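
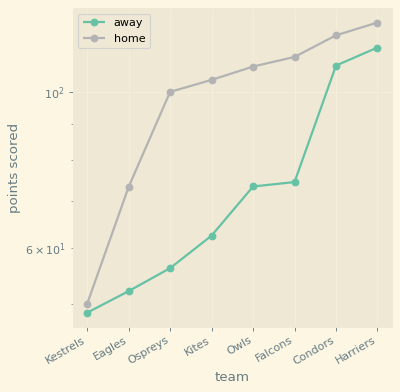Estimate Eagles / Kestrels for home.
≈ 1.4×

Eagles ≈ 70, Kestrels ≈ 50; 70/50 ≈ 1.4.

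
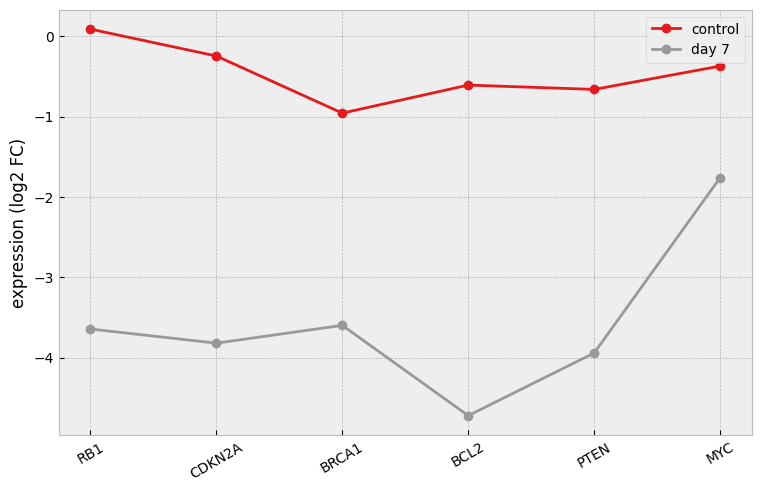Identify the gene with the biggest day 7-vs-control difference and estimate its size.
BCL2: day 7 ≈ -4.5, control ≈ -0.5 → gap ≈ 4.0. Next-largest (RB1) is only ≈ 3.5.

BCL2, ≈ 4.0 log2 FC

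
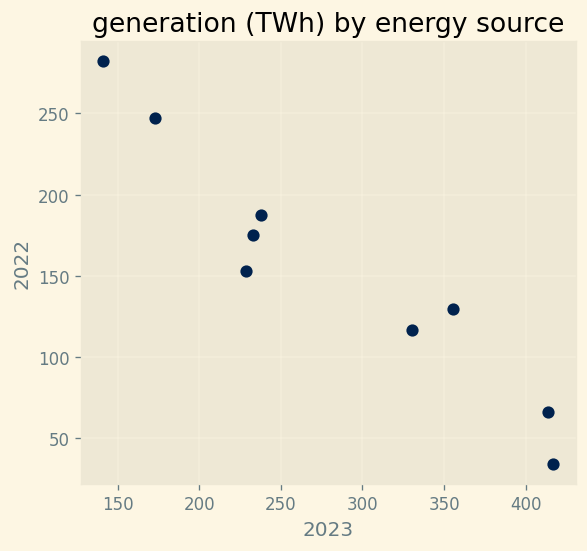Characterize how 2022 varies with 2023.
negative, strong

Points are negatively correlated; strong (|r| ≈ 1.0).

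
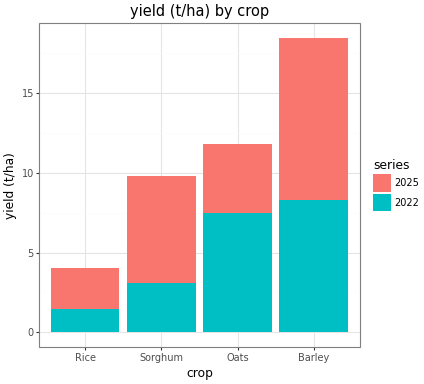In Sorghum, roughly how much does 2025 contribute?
≈ 6

2025 top ≈ 10, bottom ≈ 4; segment ≈ 6.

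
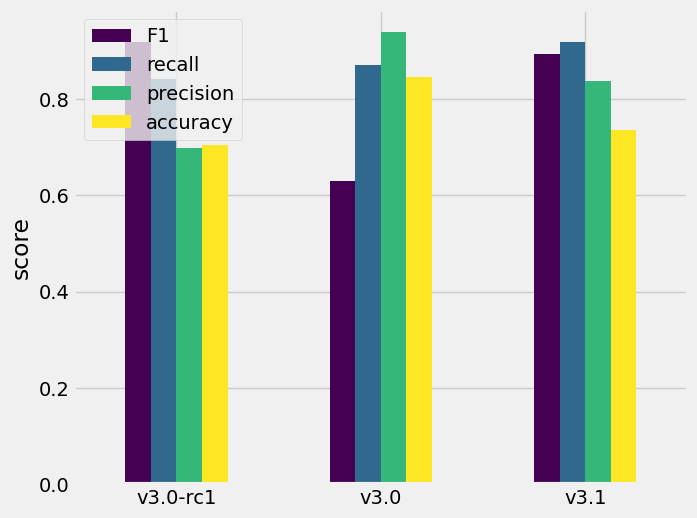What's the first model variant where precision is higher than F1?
v3.0-rc1: precision ≈ 0.7 vs F1 ≈ 0.9 (not yet); v3.0: precision ≈ 0.9 vs F1 ≈ 0.6 (first crossover).

v3.0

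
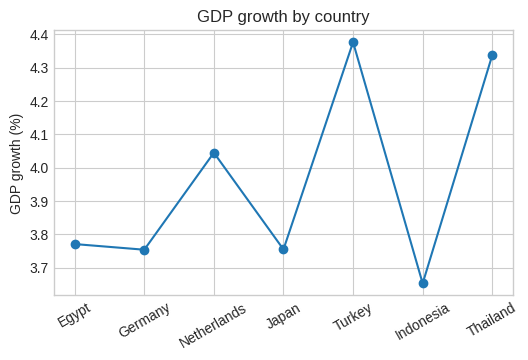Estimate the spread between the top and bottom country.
Max Turkey ≈ 4.4, min Indonesia ≈ 3.7; range ≈ 0.7.

≈ 0.7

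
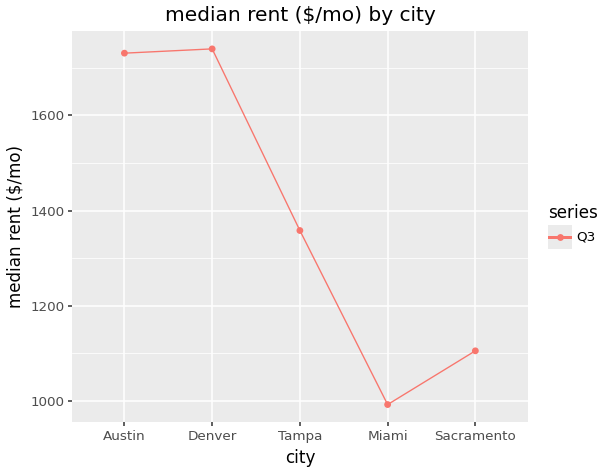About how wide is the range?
Max Denver ≈ 1700, min Miami ≈ 1000; range ≈ 700.

≈ 700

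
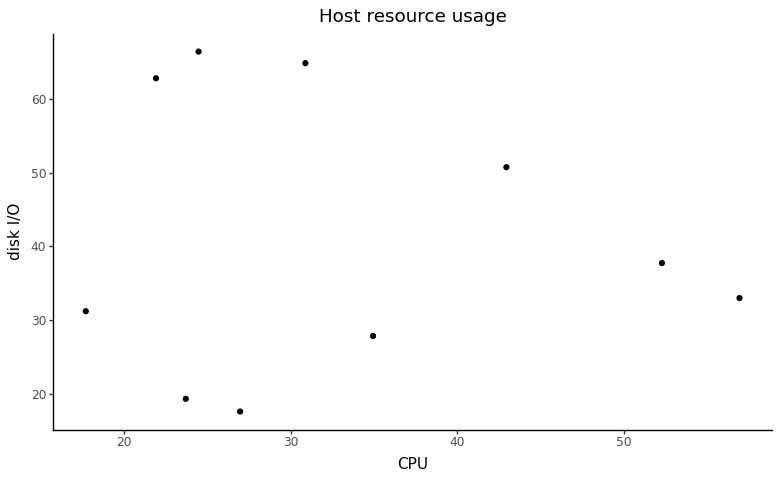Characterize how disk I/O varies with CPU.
no clear correlation

Points are roughly uncorrelated; weak (|r| ≈ 0.1).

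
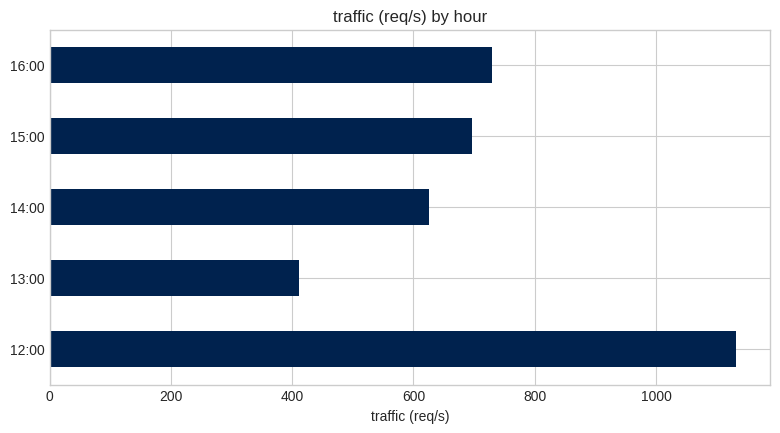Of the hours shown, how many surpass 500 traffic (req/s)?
Above 500: 12:00, 14:00, 15:00, 16:00.

4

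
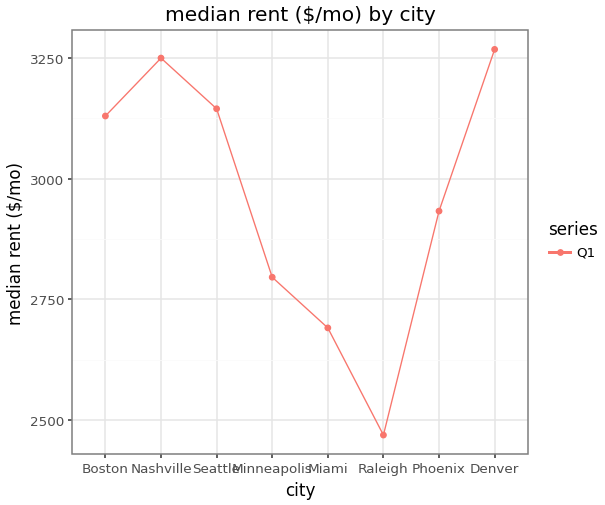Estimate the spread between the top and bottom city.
Max Denver ≈ 3300, min Raleigh ≈ 2500; range ≈ 800.

≈ 800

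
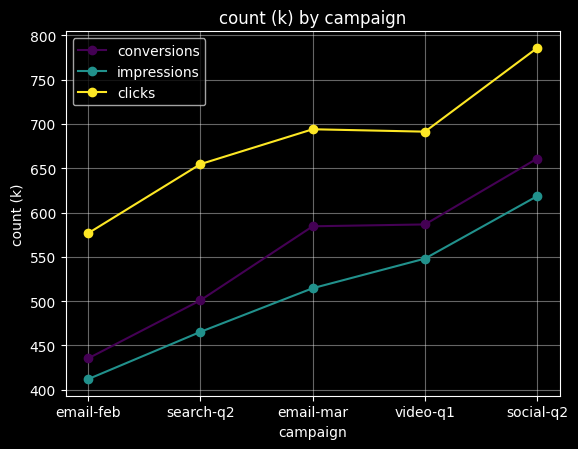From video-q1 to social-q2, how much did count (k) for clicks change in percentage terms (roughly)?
video-q1 ≈ 700, social-q2 ≈ 800; (800 − 700) / 700 ≈ +14.3%.

≈ +14.3%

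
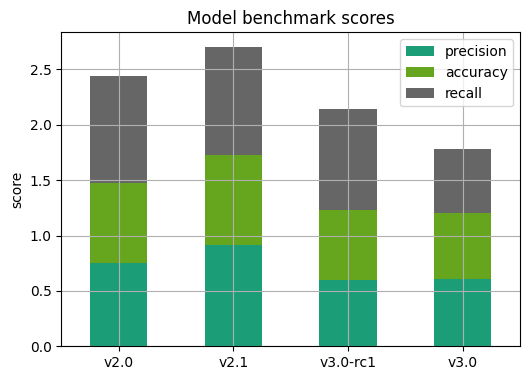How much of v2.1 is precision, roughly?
≈ 1.0

precision top ≈ 1.0, bottom ≈ 0.0; segment ≈ 1.0.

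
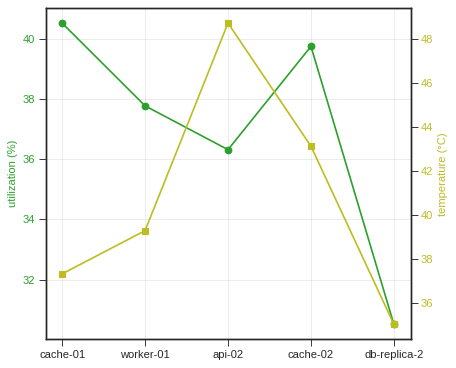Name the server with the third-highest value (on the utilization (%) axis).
worker-01

Top 4 (on the utilization (%) axis): cache-01 ≈ 41, cache-02 ≈ 40, worker-01 ≈ 38, api-02 ≈ 36.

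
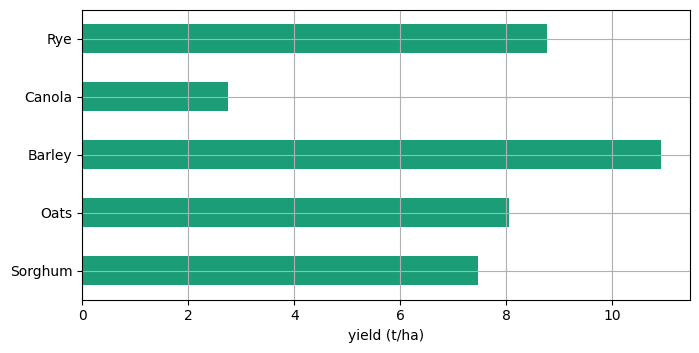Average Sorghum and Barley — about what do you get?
≈ 9

(7 + 11) / 2 ≈ 9.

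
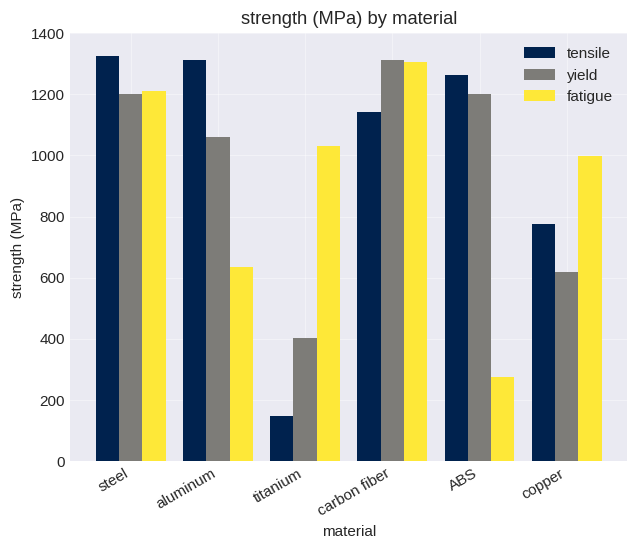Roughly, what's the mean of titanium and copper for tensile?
(200 + 800) / 2 ≈ 500.

≈ 500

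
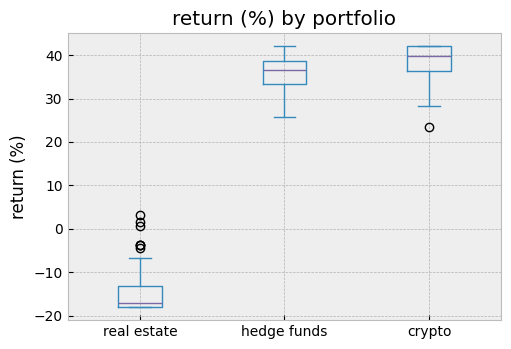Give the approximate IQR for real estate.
≈ 5

Q3 ≈ -15, Q1 ≈ -20; IQR ≈ 5.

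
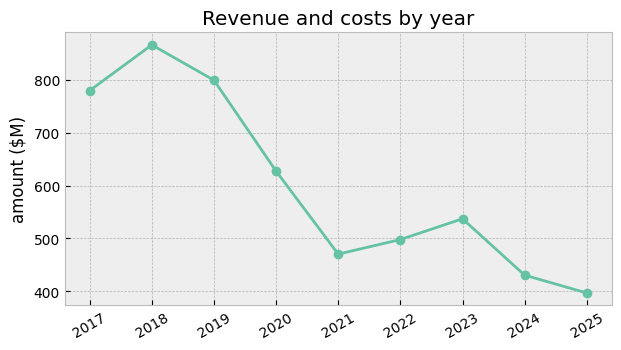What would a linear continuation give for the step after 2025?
≈ 325

Last three: 550, 450, 400 → slope ≈ -75/step → next ≈ 325.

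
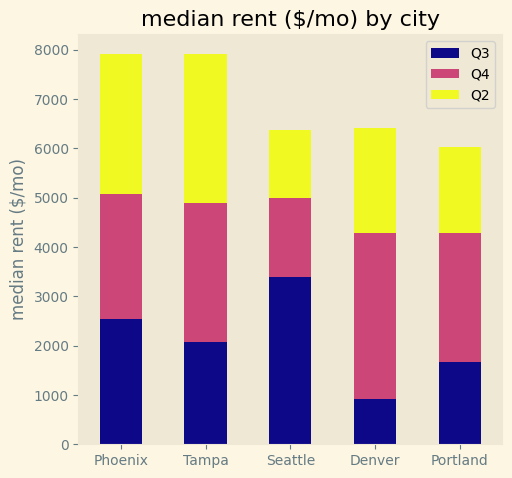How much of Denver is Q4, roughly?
≈ 3000

Q4 top ≈ 4000, bottom ≈ 1000; segment ≈ 3000.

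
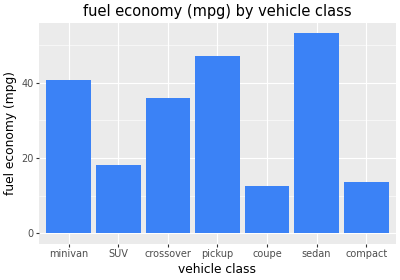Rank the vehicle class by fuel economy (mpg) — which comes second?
Top 3: sedan ≈ 55, pickup ≈ 45, minivan ≈ 40.

pickup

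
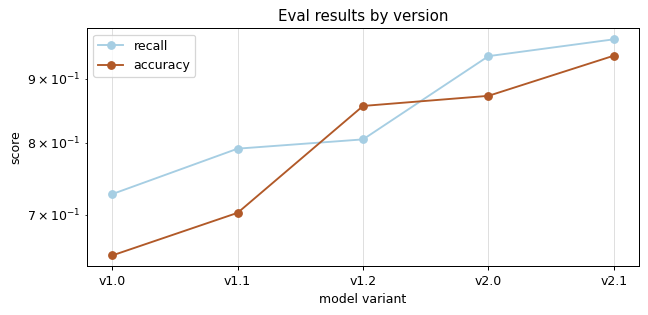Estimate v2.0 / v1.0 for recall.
≈ 1.27×

v2.0 ≈ 0.95, v1.0 ≈ 0.75; 0.95/0.75 ≈ 1.27.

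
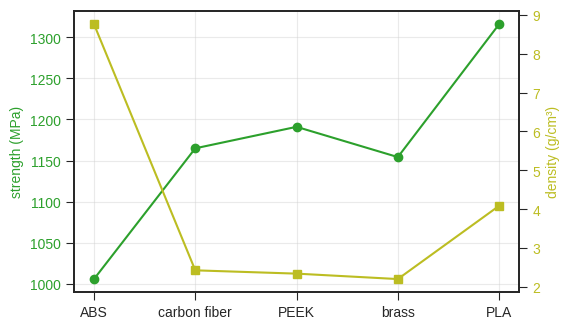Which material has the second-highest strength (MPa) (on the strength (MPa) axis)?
PEEK

Top 3 (on the strength (MPa) axis): PLA ≈ 1300, PEEK ≈ 1200, carbon fiber ≈ 1150.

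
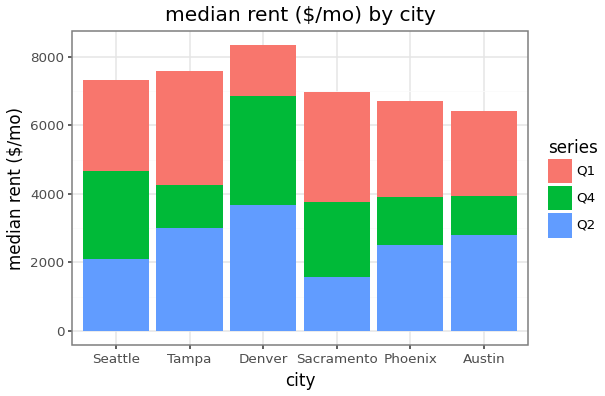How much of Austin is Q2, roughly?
≈ 3000

Q2 top ≈ 3000, bottom ≈ 0; segment ≈ 3000.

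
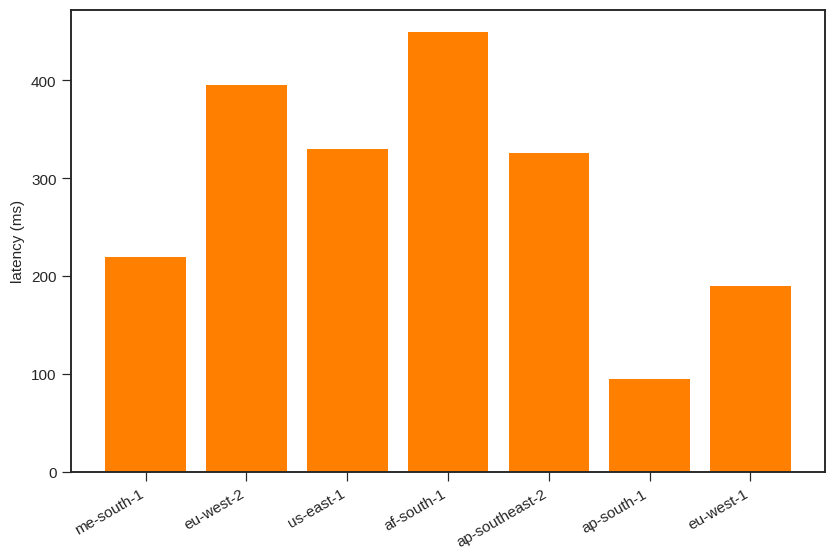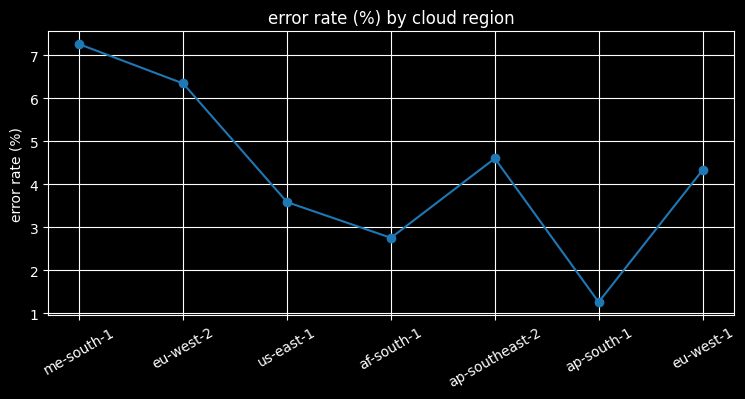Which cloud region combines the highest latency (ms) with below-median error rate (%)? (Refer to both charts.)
af-south-1

Chart 2 median error rate (%) ≈ 4; below-median cloud regions: us-east-1, af-south-1, ap-south-1. Among those, af-south-1 has the highest latency (ms) (≈ 450).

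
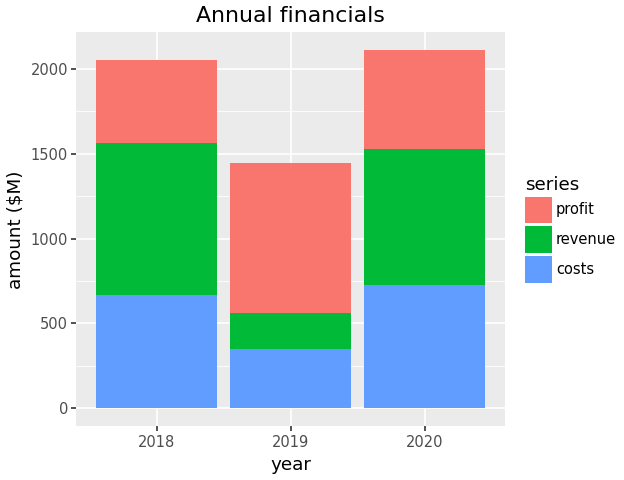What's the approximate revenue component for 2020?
revenue top ≈ 1600, bottom ≈ 800; segment ≈ 800.

≈ 800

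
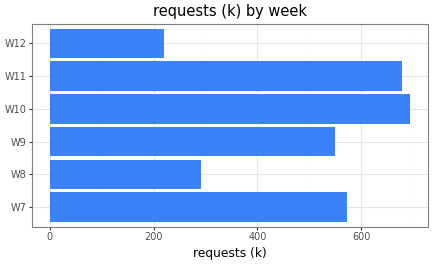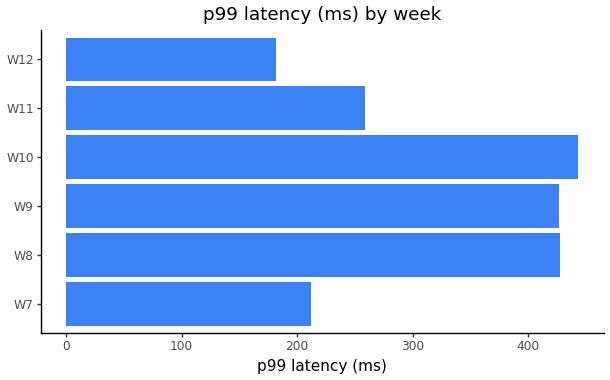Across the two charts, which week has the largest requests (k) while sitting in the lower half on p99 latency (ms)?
Chart 2 median p99 latency (ms) ≈ 350; below-median weeks: W7, W11, W12. Among those, W11 has the highest requests (k) (≈ 700).

W11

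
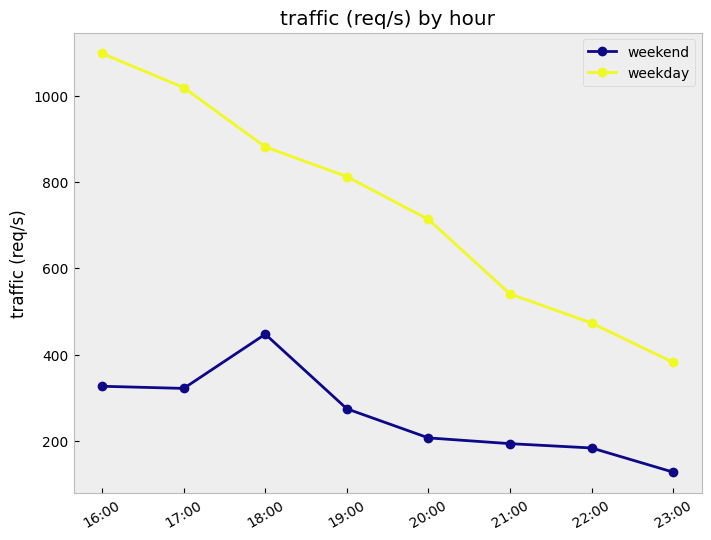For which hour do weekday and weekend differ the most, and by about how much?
16:00, ≈ 800 req/s

16:00: weekday ≈ 1100, weekend ≈ 300 → gap ≈ 800. Next-largest (17:00) is only ≈ 700.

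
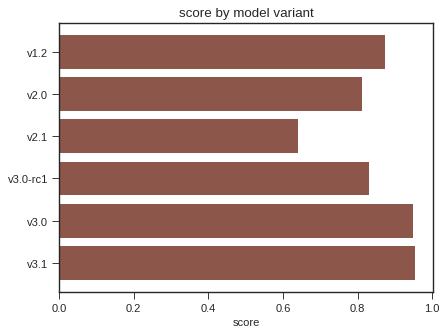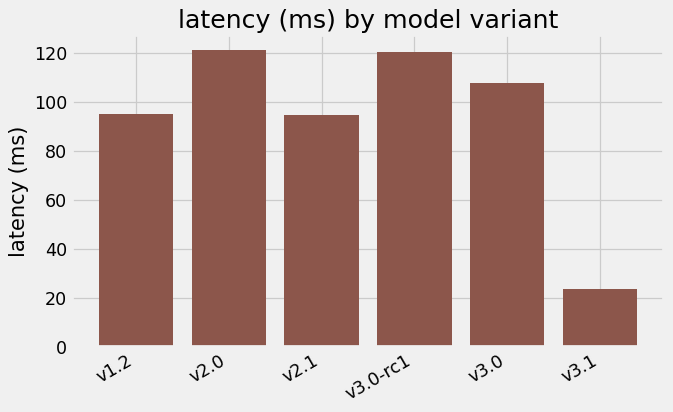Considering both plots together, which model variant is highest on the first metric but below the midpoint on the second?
v3.1

Chart 2 median latency (ms) ≈ 100; below-median model variants: v1.2, v2.1, v3.1. Among those, v3.1 has the highest score (≈ 1).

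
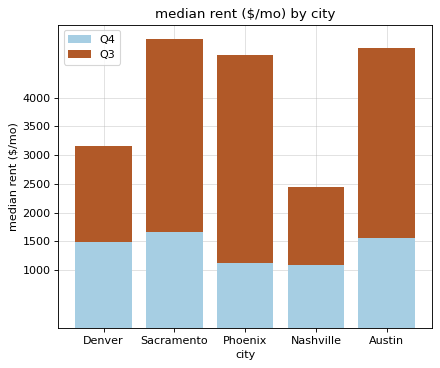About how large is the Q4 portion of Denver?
Q4 top ≈ 1500, bottom ≈ 0; segment ≈ 1500.

≈ 1500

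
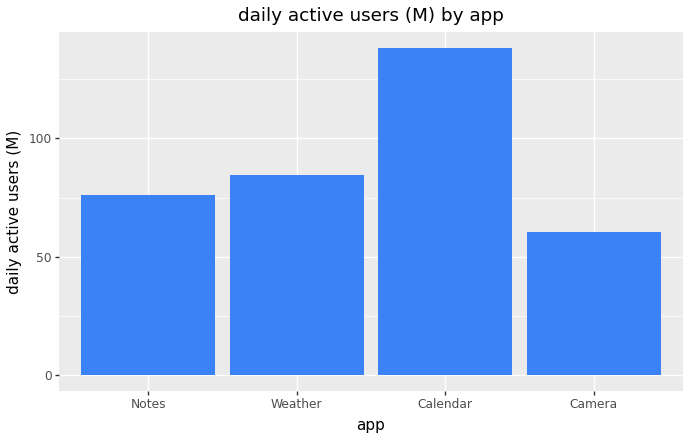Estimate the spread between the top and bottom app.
≈ 80

Max Calendar ≈ 140, min Camera ≈ 60; range ≈ 80.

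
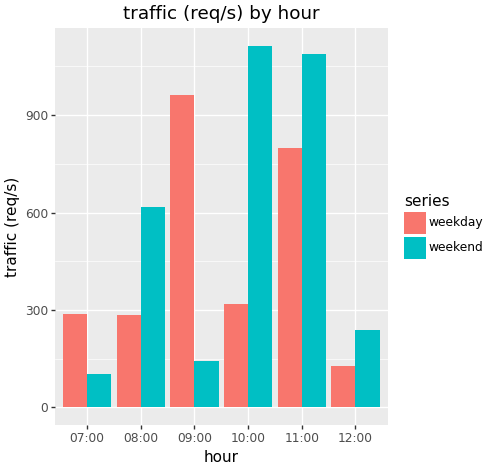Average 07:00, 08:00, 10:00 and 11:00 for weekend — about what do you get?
(100 + 600 + 1100 + 1100) / 4 ≈ 725.

≈ 725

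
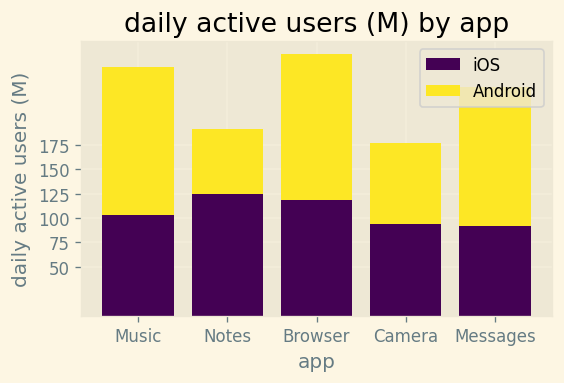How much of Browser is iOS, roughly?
≈ 125

iOS top ≈ 125, bottom ≈ 0; segment ≈ 125.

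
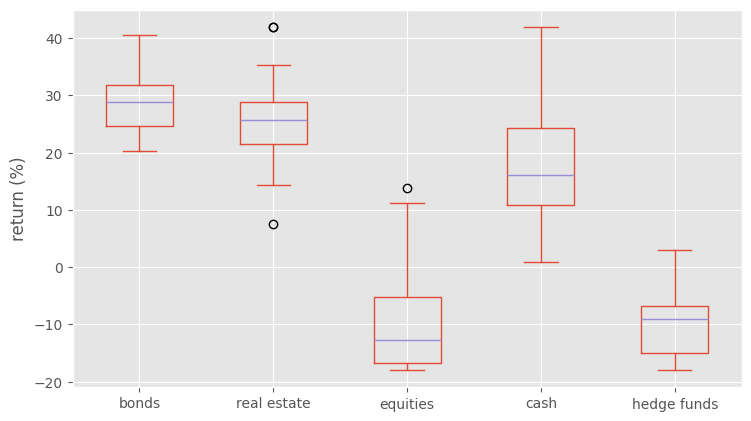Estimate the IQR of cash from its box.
Q3 ≈ 25, Q1 ≈ 10; IQR ≈ 15.

≈ 15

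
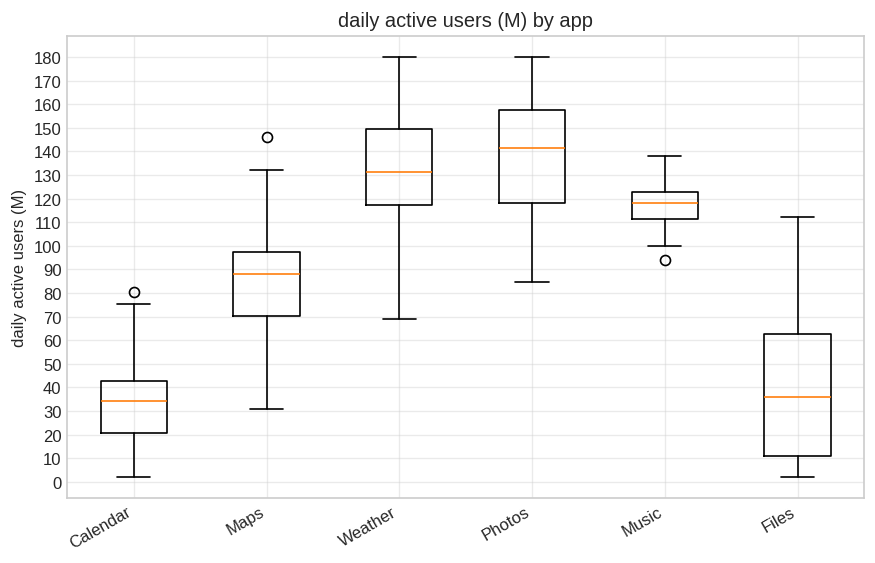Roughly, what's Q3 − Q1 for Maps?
Q3 ≈ 100, Q1 ≈ 70; IQR ≈ 30.

≈ 30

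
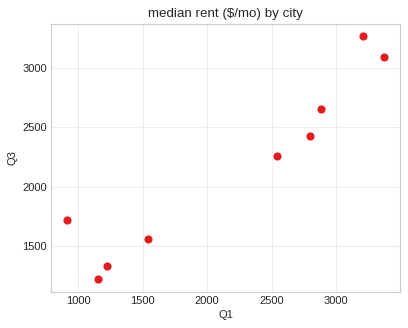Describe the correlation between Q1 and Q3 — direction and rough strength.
Points are positively correlated; strong (|r| ≈ 0.9).

positive, strong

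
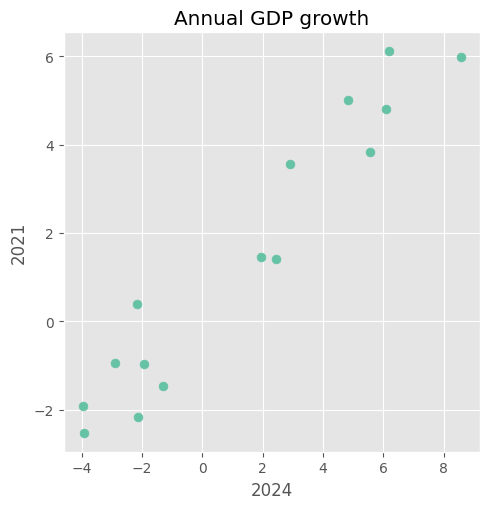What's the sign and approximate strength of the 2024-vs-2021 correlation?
Points are positively correlated; strong (|r| ≈ 1.0).

positive, strong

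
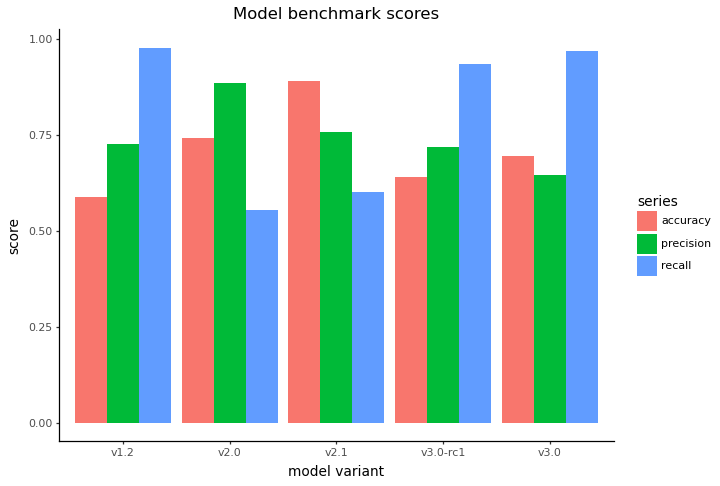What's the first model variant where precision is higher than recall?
v1.2: precision ≈ 0.7 vs recall ≈ 1.0 (not yet); v2.0: precision ≈ 0.9 vs recall ≈ 0.6 (first crossover).

v2.0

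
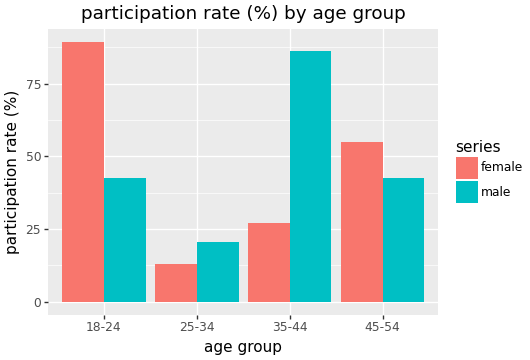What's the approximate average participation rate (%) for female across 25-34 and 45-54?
≈ 30

(10 + 50) / 2 ≈ 30.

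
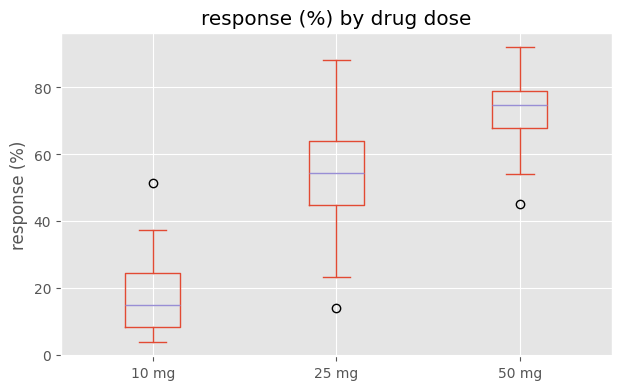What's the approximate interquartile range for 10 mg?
≈ 15

Q3 ≈ 25, Q1 ≈ 10; IQR ≈ 15.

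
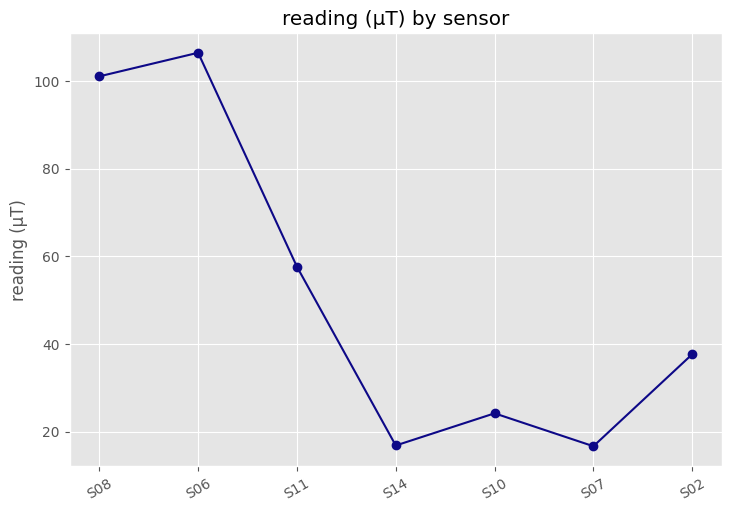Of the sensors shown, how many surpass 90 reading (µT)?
2

Above 90: S08, S06.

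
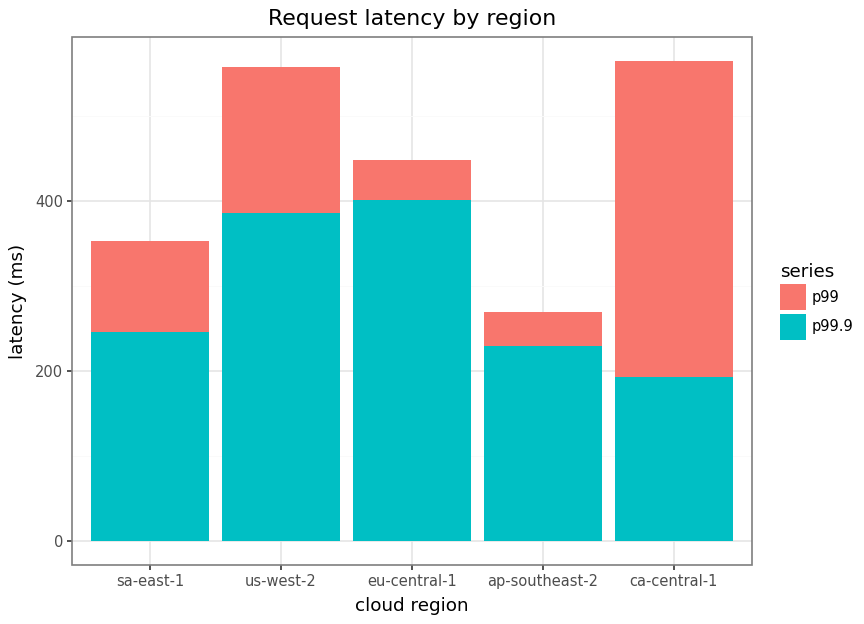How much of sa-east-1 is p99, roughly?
≈ 100

p99 top ≈ 350, bottom ≈ 250; segment ≈ 100.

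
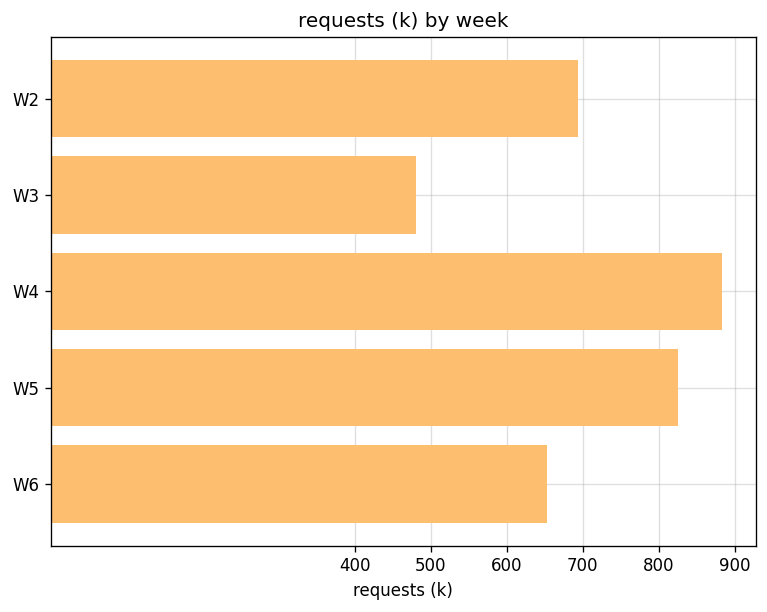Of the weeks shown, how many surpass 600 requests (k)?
4

Above 600: W2, W4, W5, W6.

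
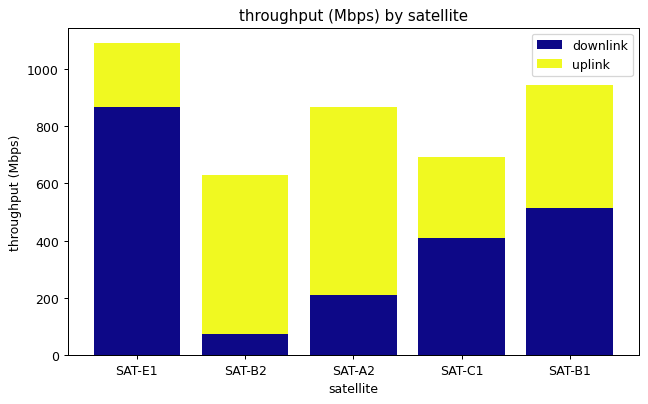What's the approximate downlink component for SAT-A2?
≈ 200

downlink top ≈ 200, bottom ≈ 0; segment ≈ 200.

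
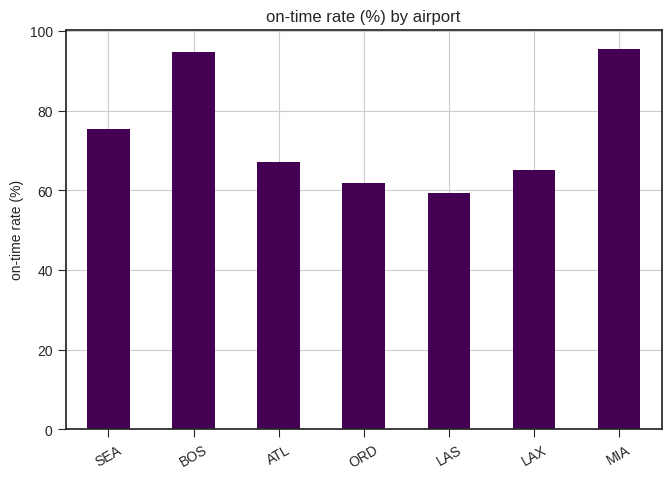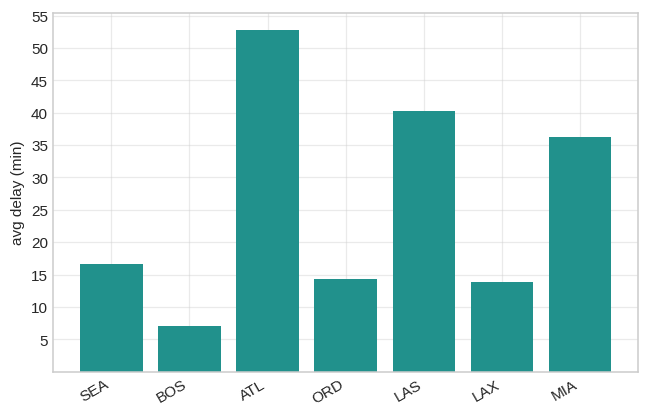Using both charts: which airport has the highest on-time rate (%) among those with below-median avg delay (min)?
BOS

Chart 2 median avg delay (min) ≈ 15; below-median airports: BOS, ORD, LAX. Among those, BOS has the highest on-time rate (%) (≈ 90).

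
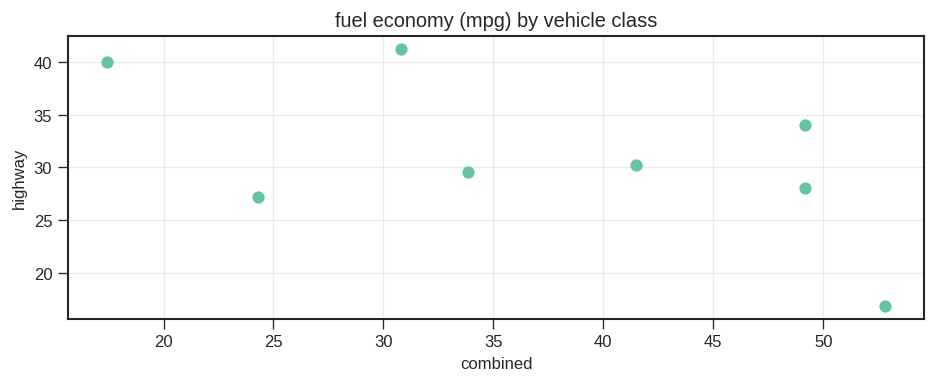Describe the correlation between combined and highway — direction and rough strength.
negative, moderate

Points are negatively correlated; moderate (|r| ≈ 0.6).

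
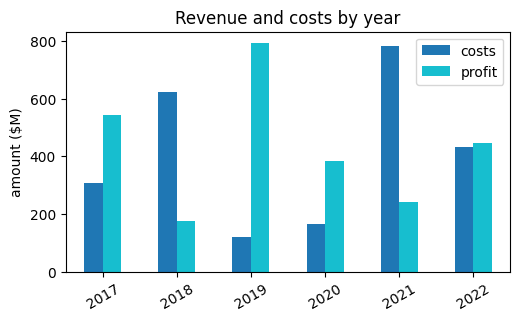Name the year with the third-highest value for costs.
Top 4 for costs: 2021 ≈ 800, 2018 ≈ 600, 2022 ≈ 400, 2017 ≈ 300.

2022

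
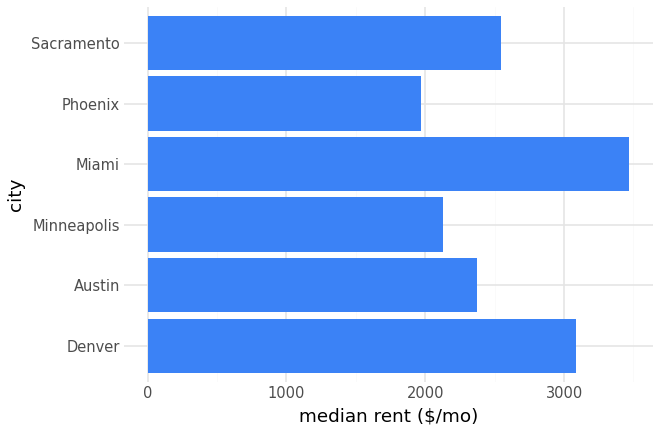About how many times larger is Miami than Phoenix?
≈ 1.75×

Miami ≈ 3500, Phoenix ≈ 2000; 3500/2000 ≈ 1.75.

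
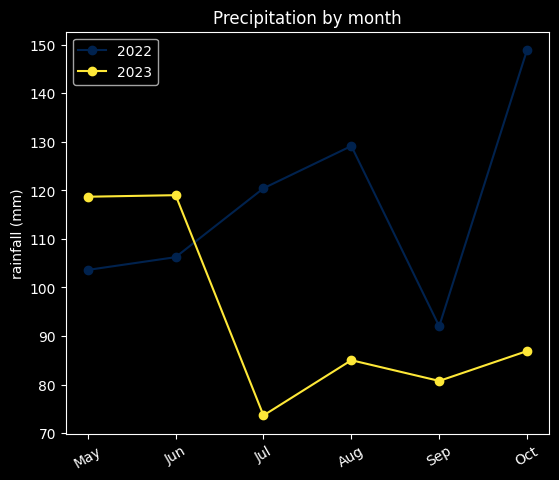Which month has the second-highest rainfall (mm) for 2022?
Top 3 for 2022: Oct ≈ 150, Aug ≈ 130, Jul ≈ 120.

Aug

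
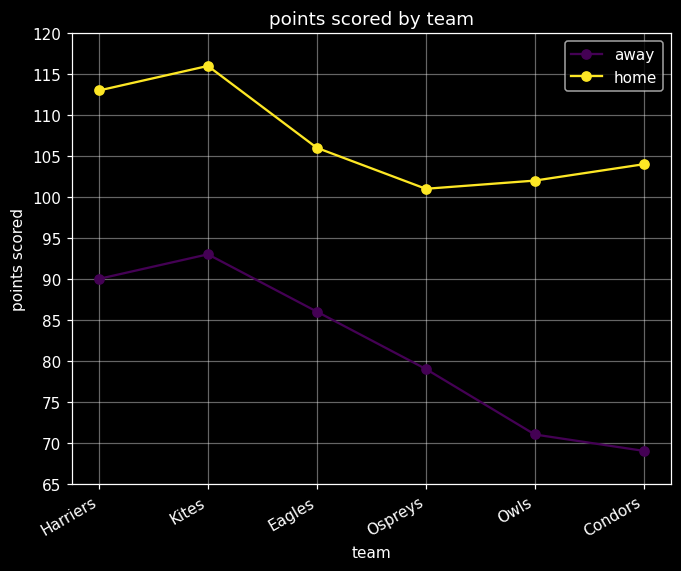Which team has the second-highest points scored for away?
Top 3 for away: Kites ≈ 95, Harriers ≈ 90, Eagles ≈ 85.

Harriers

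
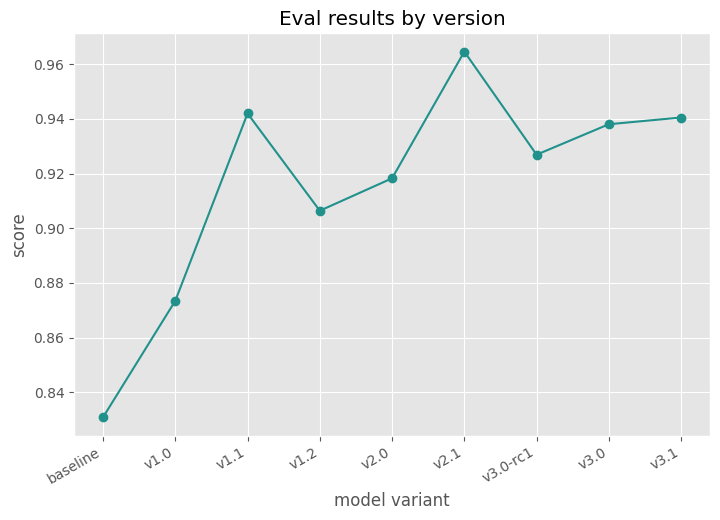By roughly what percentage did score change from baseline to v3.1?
≈ +11.9%

baseline ≈ 0.84, v3.1 ≈ 0.94; (0.94 − 0.84) / 0.84 ≈ +11.9%.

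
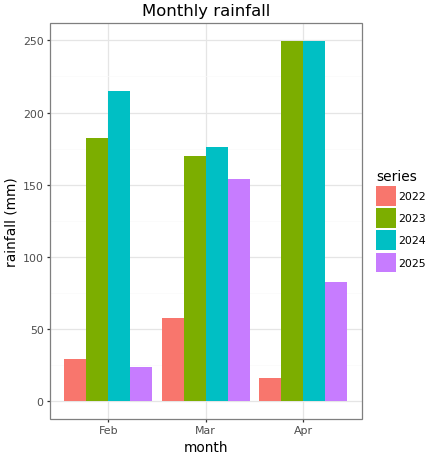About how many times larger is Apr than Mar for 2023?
≈ 1.43×

Apr ≈ 250, Mar ≈ 175; 250/175 ≈ 1.43.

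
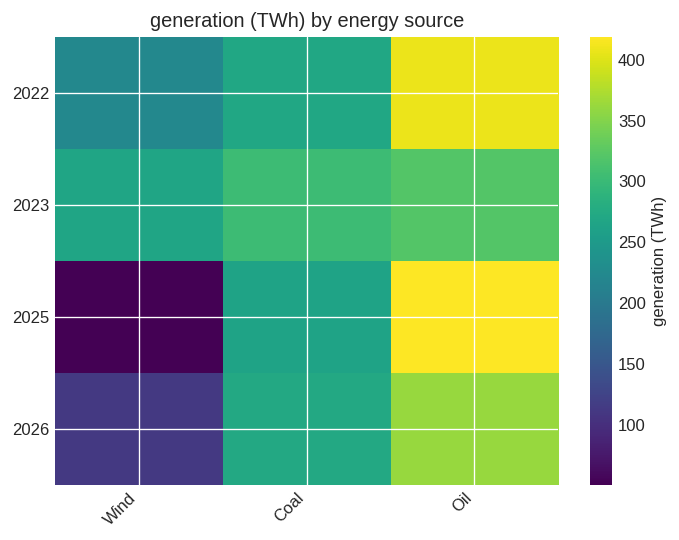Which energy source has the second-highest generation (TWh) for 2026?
Coal

Top 3 for 2026: Oil ≈ 350, Coal ≈ 250, Wind ≈ 100.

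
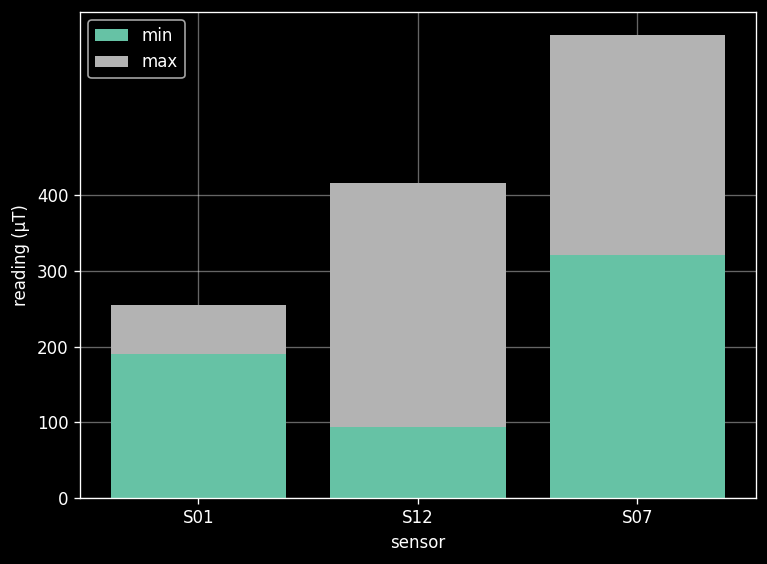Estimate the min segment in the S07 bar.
min top ≈ 300, bottom ≈ 0; segment ≈ 300.

≈ 300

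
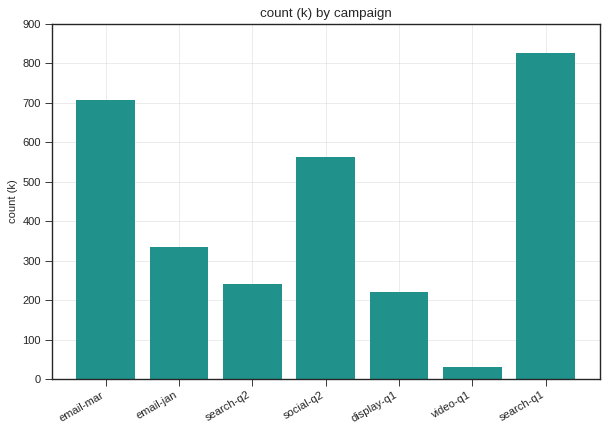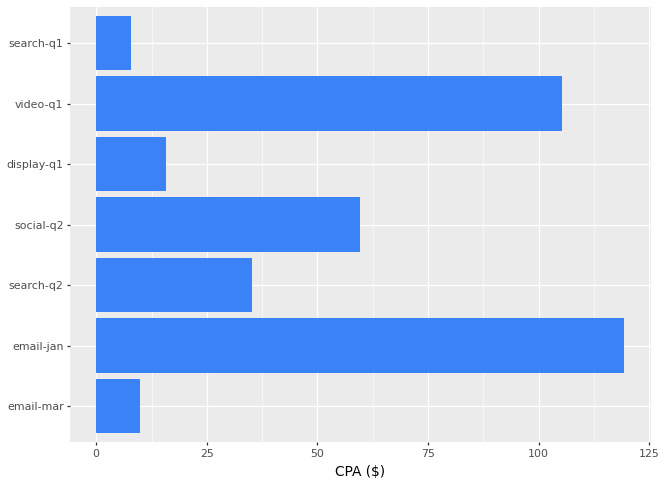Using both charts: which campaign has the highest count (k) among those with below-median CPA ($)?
Chart 2 median CPA ($) ≈ 40; below-median campaigns: email-mar, display-q1, search-q1. Among those, search-q1 has the highest count (k) (≈ 800).

search-q1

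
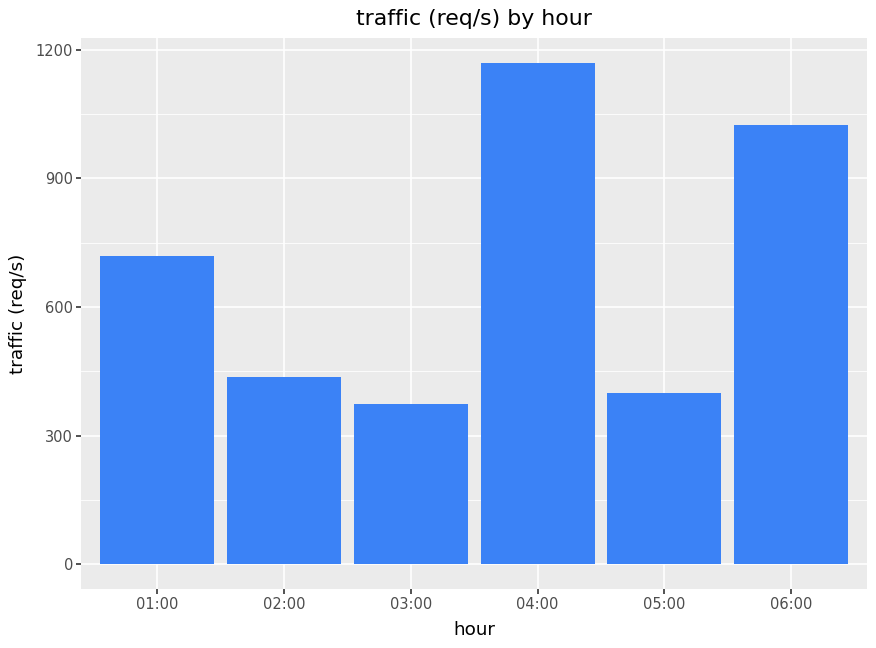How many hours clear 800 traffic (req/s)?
Above 800: 04:00, 06:00.

2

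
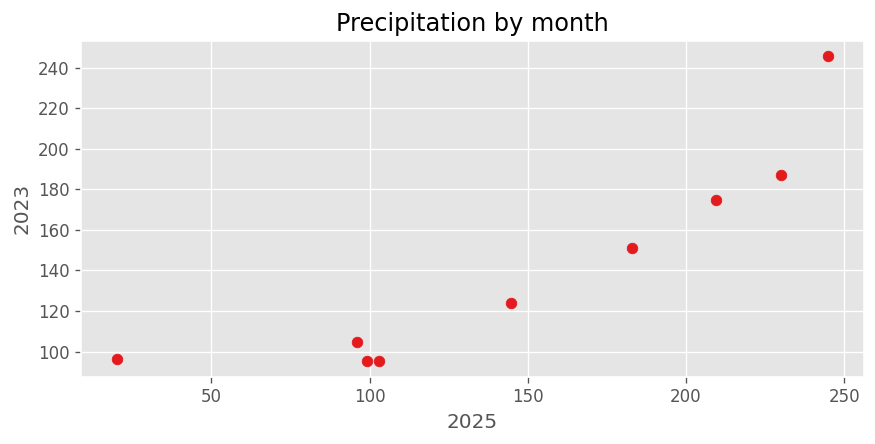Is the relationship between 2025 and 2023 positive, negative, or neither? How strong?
positive, strong

Points are positively correlated; strong (|r| ≈ 0.9).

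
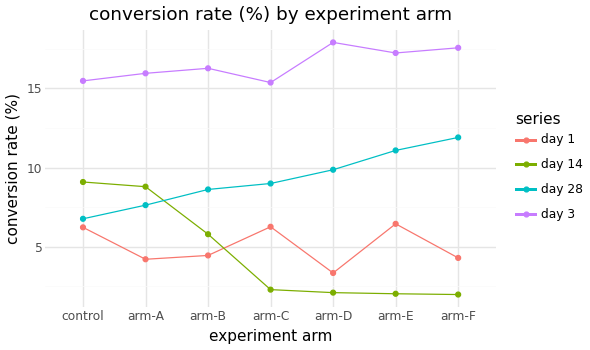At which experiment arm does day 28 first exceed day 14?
arm-A: day 28 ≈ 8 vs day 14 ≈ 8 (not yet); arm-B: day 28 ≈ 8 vs day 14 ≈ 6 (first crossover).

arm-B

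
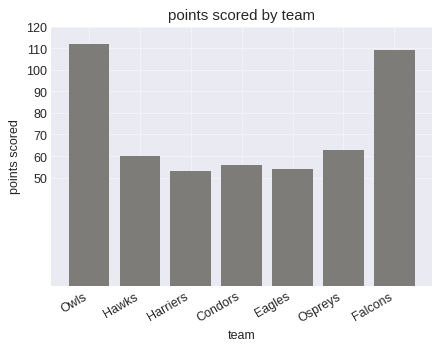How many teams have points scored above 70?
2

Above 70: Owls, Falcons.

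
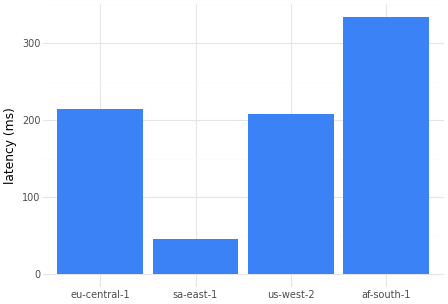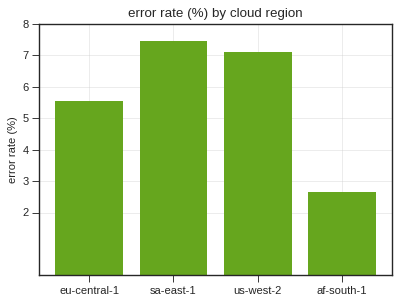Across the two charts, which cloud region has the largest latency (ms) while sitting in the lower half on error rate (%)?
af-south-1

Chart 2 median error rate (%) ≈ 6; below-median cloud regions: eu-central-1, af-south-1. Among those, af-south-1 has the highest latency (ms) (≈ 350).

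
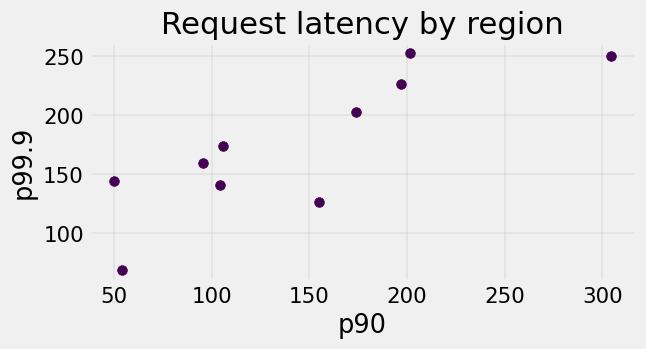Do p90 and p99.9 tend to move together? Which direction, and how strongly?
positive, strong

Points are positively correlated; strong (|r| ≈ 0.8).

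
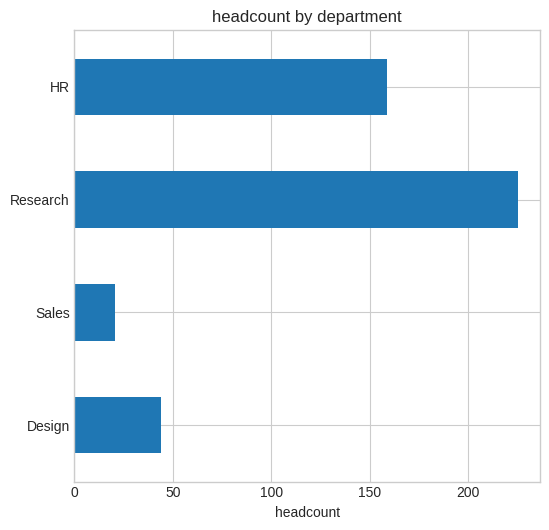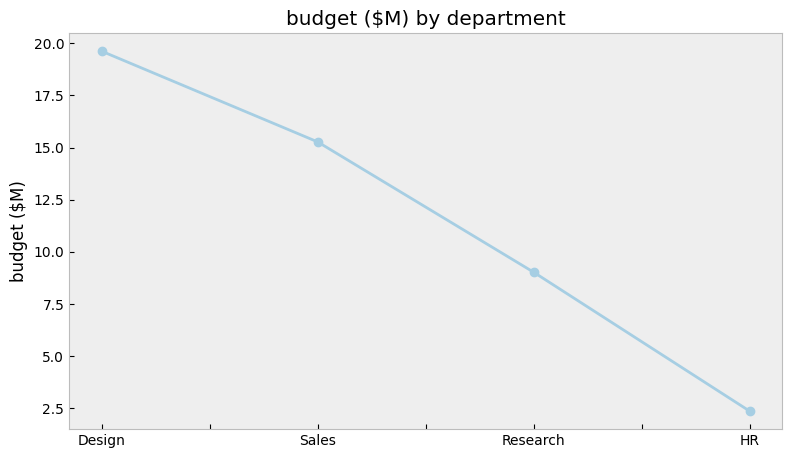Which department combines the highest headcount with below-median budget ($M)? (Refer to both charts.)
Chart 2 median budget ($M) ≈ 12; below-median departments: Research, HR. Among those, Research has the highest headcount (≈ 225).

Research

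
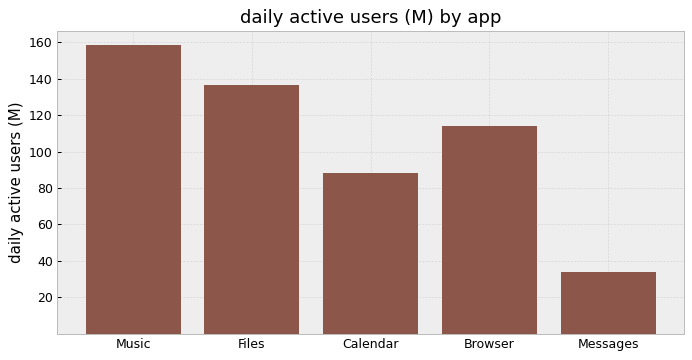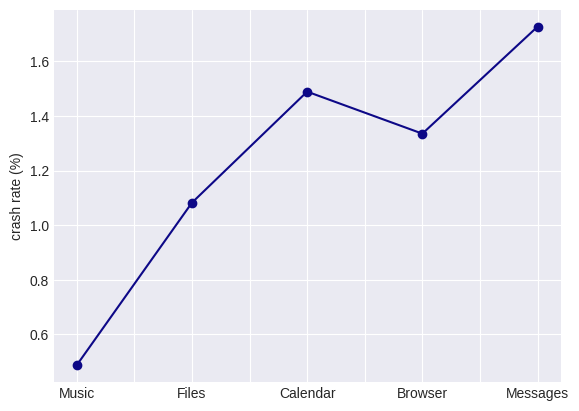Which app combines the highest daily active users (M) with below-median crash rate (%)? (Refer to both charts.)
Music

Chart 2 median crash rate (%) ≈ 1.4; below-median apps: Music, Files. Among those, Music has the highest daily active users (M) (≈ 160).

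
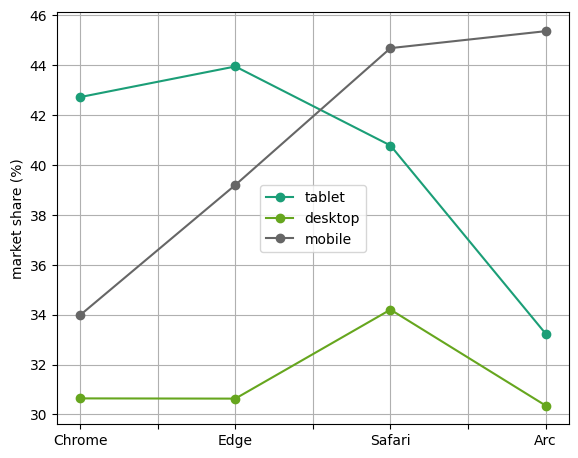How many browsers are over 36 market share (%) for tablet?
3

Above 36: Chrome, Edge, Safari.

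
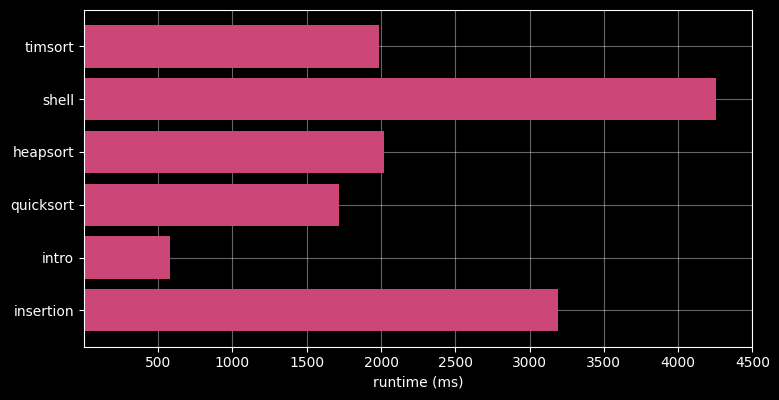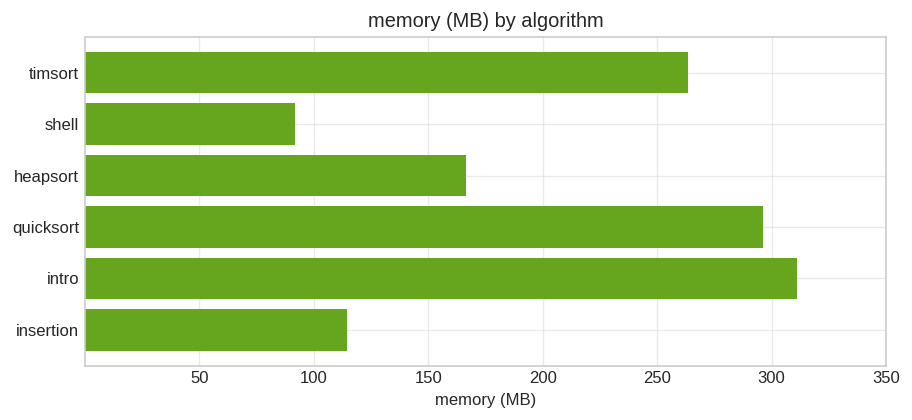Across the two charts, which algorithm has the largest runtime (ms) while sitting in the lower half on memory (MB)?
shell

Chart 2 median memory (MB) ≈ 200; below-median algorithms: shell, heapsort, insertion. Among those, shell has the highest runtime (ms) (≈ 4500).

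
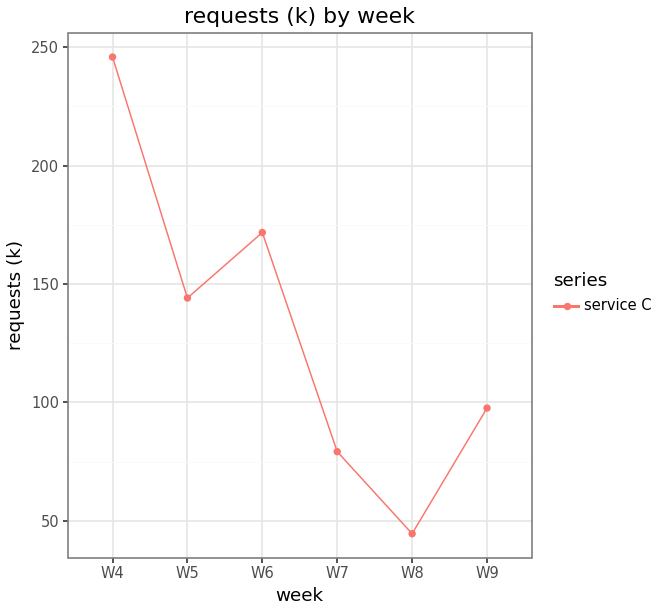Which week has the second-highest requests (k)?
W6

Top 3: W4 ≈ 240, W6 ≈ 180, W5 ≈ 140.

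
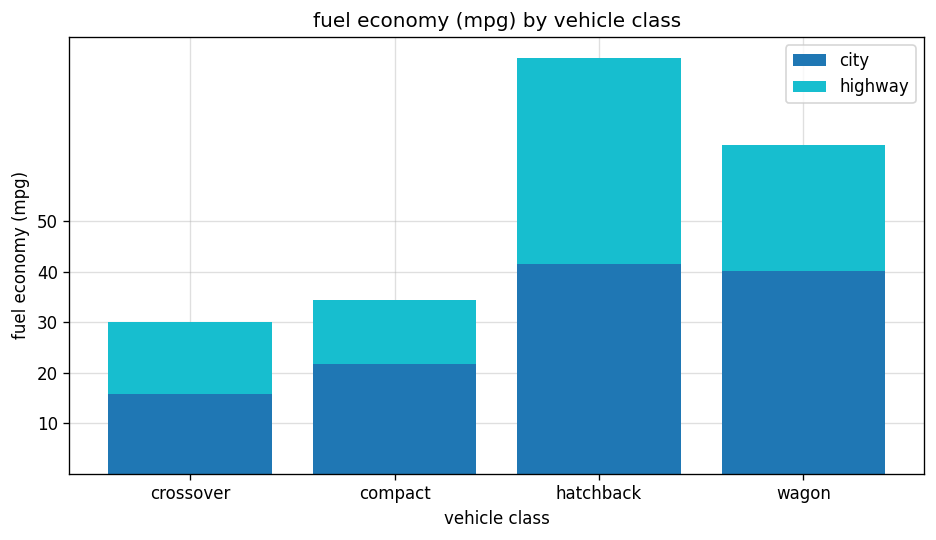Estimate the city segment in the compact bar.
≈ 20

city top ≈ 20, bottom ≈ 0; segment ≈ 20.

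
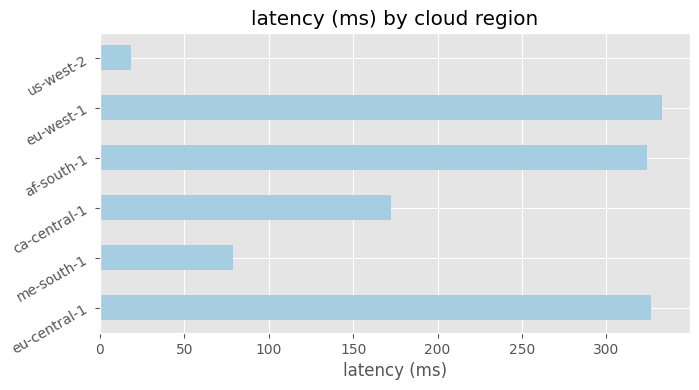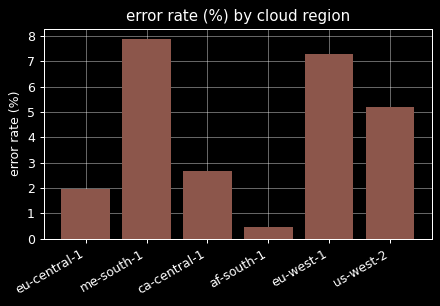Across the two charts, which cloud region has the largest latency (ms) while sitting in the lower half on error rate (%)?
Chart 2 median error rate (%) ≈ 4; below-median cloud regions: eu-central-1, ca-central-1, af-south-1. Among those, eu-central-1 has the highest latency (ms) (≈ 350).

eu-central-1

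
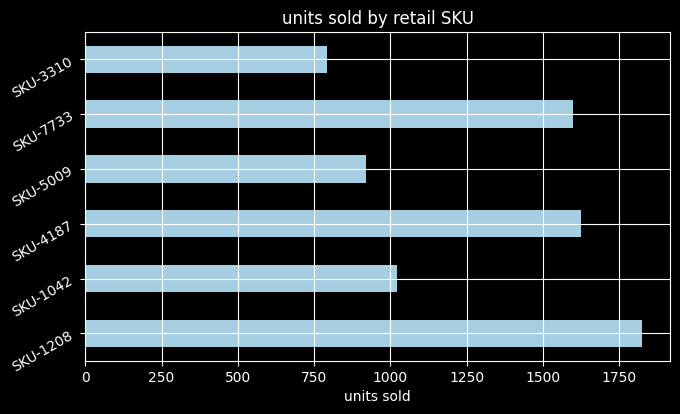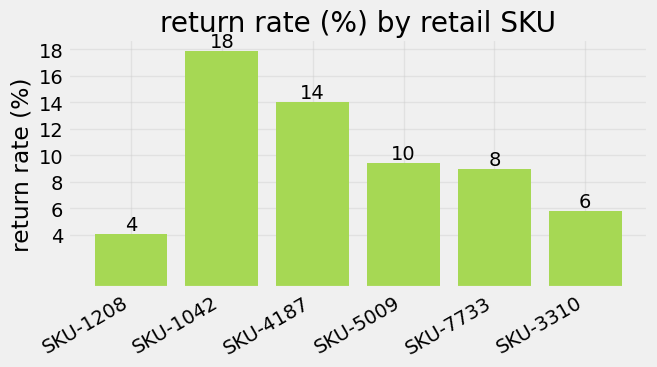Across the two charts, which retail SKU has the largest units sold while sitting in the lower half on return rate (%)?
SKU-1208

Chart 2 median return rate (%) ≈ 10; below-median retail SKUs: SKU-1208, SKU-7733, SKU-3310. Among those, SKU-1208 has the highest units sold (≈ 1800).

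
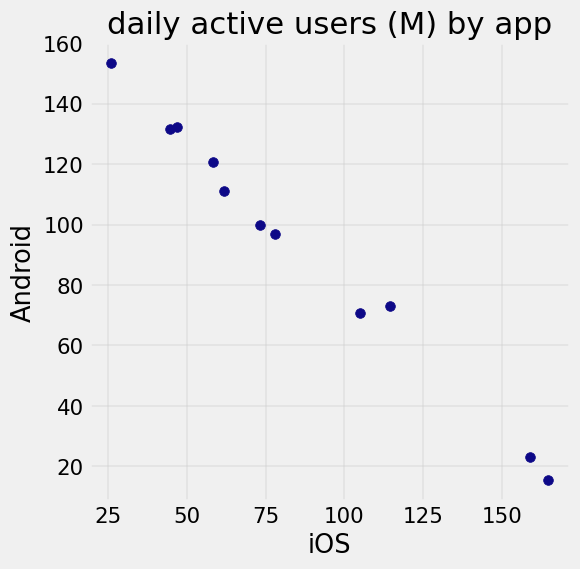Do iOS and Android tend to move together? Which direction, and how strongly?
Points are negatively correlated; strong (|r| ≈ 1.0).

negative, strong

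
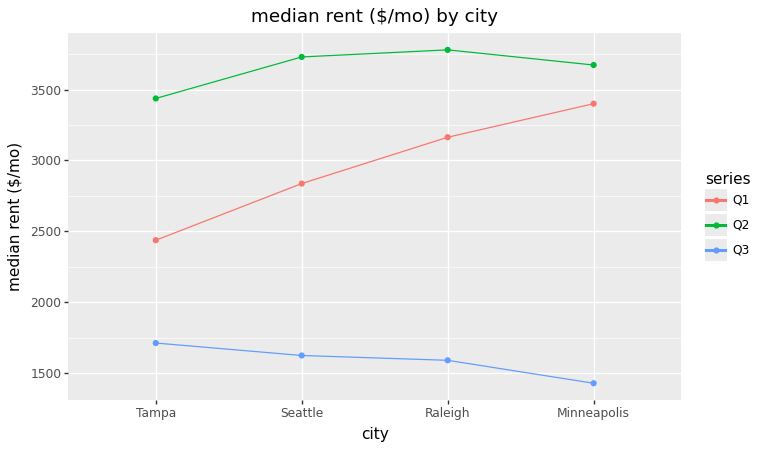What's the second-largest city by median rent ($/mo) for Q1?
Top 3 for Q1: Minneapolis ≈ 3400, Raleigh ≈ 3200, Seattle ≈ 2800.

Raleigh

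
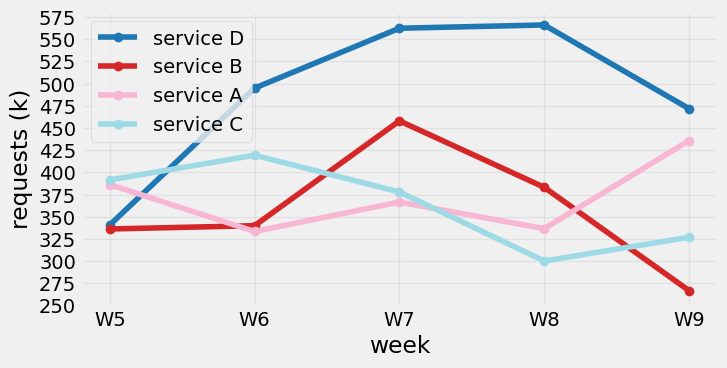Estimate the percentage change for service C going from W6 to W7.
W6 ≈ 425, W7 ≈ 375; (375 − 425) / 425 ≈ -11.8%.

≈ -11.8%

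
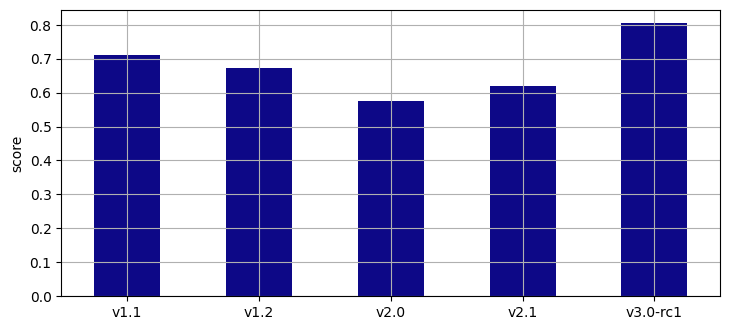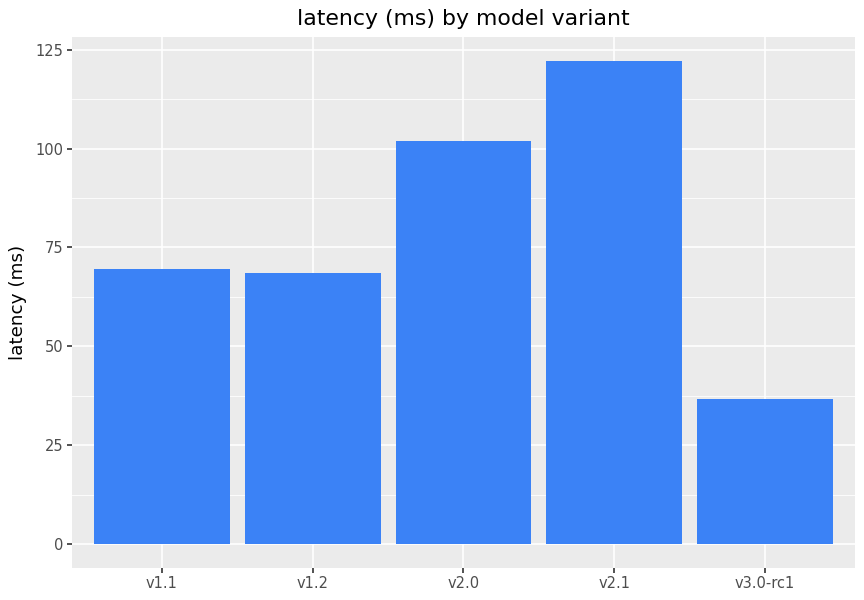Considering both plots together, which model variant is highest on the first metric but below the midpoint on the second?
Chart 2 median latency (ms) ≈ 60; below-median model variants: v1.2, v3.0-rc1. Among those, v3.0-rc1 has the highest score (≈ 0.8).

v3.0-rc1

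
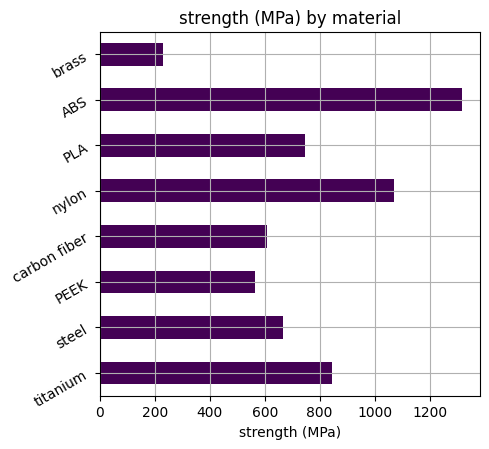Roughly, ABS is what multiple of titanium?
ABS ≈ 1400, titanium ≈ 800; 1400/800 ≈ 1.75.

≈ 1.75×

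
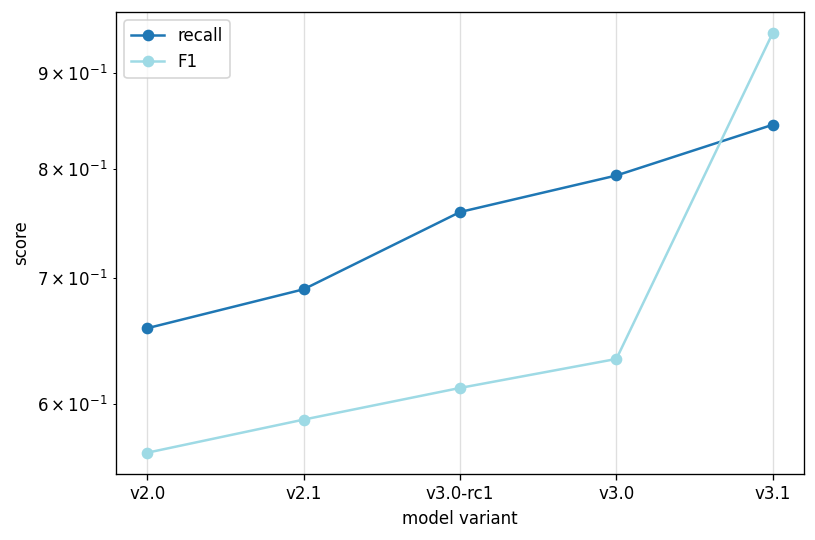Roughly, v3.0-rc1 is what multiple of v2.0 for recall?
≈ 1.15×

v3.0-rc1 ≈ 0.75, v2.0 ≈ 0.65; 0.75/0.65 ≈ 1.15.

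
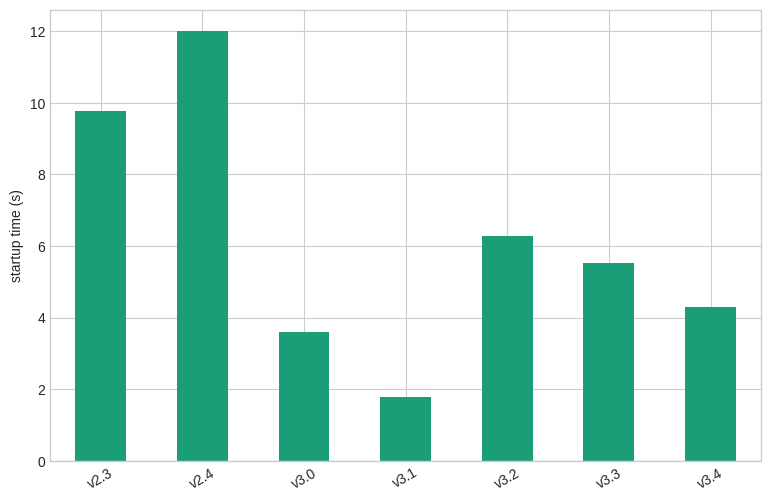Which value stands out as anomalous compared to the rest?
v2.4

v2.4 ≈ 12; the rest sit between ≈ 2 and ≈ 10.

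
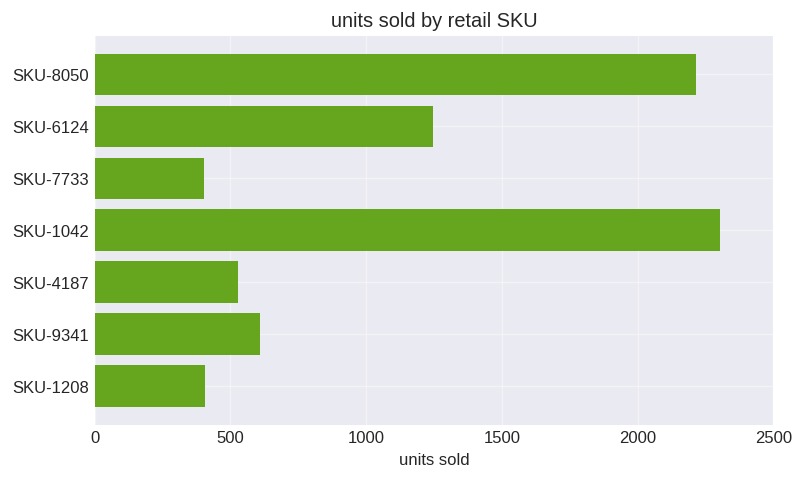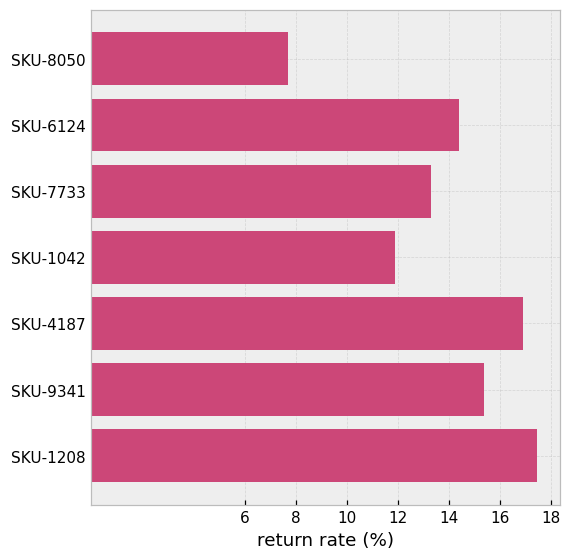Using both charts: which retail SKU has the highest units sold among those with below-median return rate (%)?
SKU-1042

Chart 2 median return rate (%) ≈ 14; below-median retail SKUs: SKU-8050, SKU-7733, SKU-1042. Among those, SKU-1042 has the highest units sold (≈ 2500).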